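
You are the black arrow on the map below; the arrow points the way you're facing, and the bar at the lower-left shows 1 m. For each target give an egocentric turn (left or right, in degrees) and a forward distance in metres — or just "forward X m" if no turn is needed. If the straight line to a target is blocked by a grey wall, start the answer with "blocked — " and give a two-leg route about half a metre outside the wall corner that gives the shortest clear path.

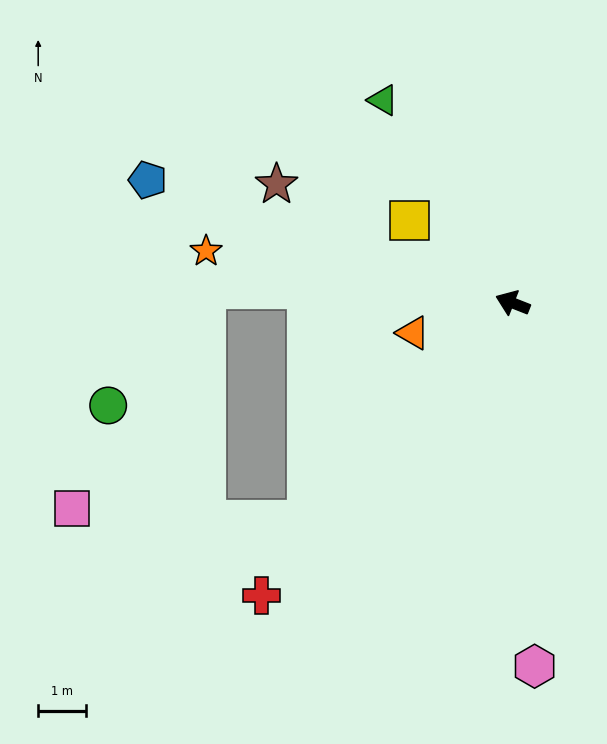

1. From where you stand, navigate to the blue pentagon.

turn left 3°, forward 8.0 m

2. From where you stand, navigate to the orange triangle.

turn left 38°, forward 2.2 m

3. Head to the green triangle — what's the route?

turn right 36°, forward 5.0 m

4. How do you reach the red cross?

turn left 71°, forward 8.0 m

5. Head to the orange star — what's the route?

turn left 12°, forward 6.4 m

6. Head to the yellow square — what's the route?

turn right 17°, forward 2.7 m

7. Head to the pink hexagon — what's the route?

turn left 115°, forward 7.5 m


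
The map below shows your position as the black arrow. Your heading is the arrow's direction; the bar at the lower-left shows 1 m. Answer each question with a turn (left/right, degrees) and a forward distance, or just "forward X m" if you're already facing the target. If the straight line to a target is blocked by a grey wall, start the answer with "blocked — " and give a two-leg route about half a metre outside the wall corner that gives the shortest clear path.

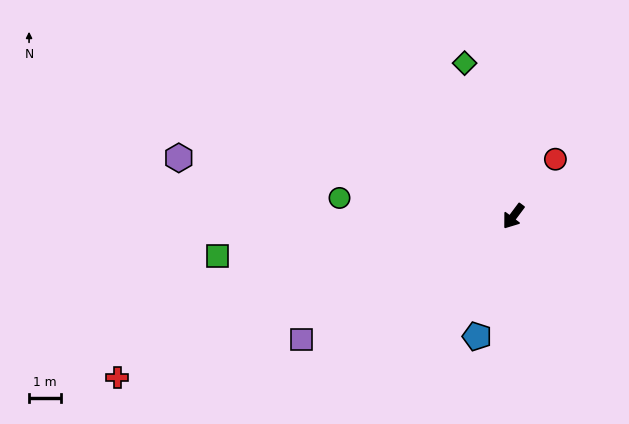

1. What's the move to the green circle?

turn right 59°, forward 5.4 m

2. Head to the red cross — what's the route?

turn right 31°, forward 13.3 m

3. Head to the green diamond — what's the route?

turn right 126°, forward 5.0 m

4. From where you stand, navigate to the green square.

turn right 46°, forward 9.3 m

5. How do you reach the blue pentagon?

turn left 20°, forward 3.9 m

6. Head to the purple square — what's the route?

turn right 23°, forward 7.6 m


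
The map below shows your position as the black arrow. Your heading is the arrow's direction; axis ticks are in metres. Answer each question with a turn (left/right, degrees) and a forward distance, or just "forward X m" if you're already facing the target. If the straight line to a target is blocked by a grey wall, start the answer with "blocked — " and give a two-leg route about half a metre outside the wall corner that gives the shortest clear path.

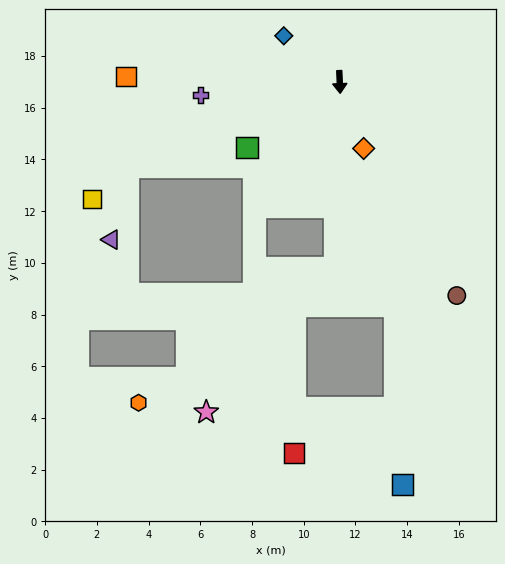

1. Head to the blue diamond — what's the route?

turn right 132°, forward 2.8 m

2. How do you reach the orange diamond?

turn left 17°, forward 2.7 m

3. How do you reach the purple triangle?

blocked — turn right 70°, forward 8.8 m, then turn left 54°, forward 2.9 m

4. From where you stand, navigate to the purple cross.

turn right 87°, forward 5.4 m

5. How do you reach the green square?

turn right 57°, forward 4.4 m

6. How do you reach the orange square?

turn right 94°, forward 8.3 m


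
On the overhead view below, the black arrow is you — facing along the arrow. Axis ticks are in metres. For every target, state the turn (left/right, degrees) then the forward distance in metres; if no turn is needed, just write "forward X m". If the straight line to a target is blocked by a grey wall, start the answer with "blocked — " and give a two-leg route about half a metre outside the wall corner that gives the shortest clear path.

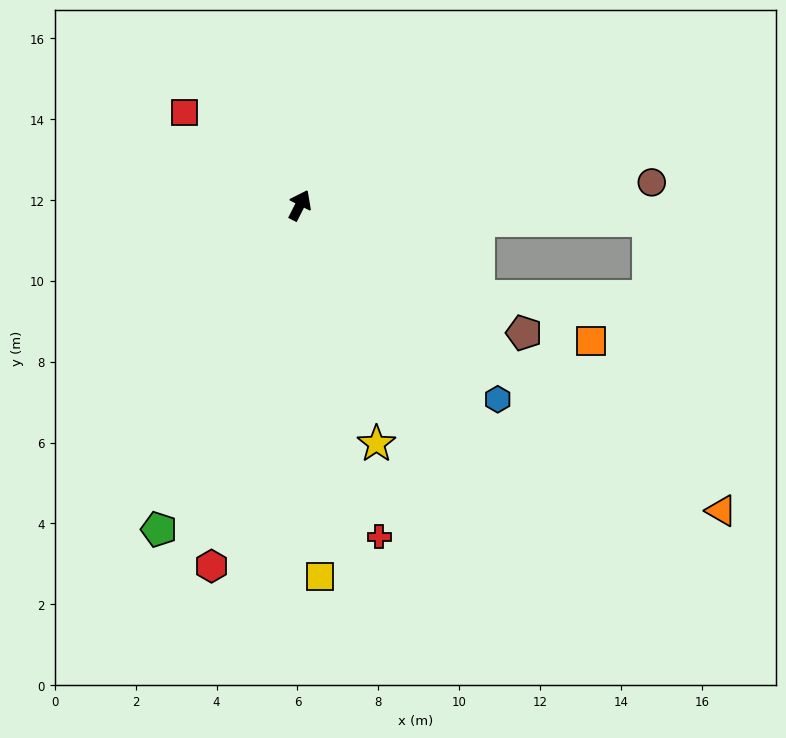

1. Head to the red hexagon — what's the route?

turn right 167°, forward 9.2 m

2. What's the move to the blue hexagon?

turn right 108°, forward 6.9 m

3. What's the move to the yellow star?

turn right 135°, forward 6.2 m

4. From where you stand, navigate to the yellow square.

turn right 150°, forward 9.2 m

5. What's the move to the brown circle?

turn right 59°, forward 8.7 m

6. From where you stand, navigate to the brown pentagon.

turn right 93°, forward 6.4 m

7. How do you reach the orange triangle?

turn right 99°, forward 12.9 m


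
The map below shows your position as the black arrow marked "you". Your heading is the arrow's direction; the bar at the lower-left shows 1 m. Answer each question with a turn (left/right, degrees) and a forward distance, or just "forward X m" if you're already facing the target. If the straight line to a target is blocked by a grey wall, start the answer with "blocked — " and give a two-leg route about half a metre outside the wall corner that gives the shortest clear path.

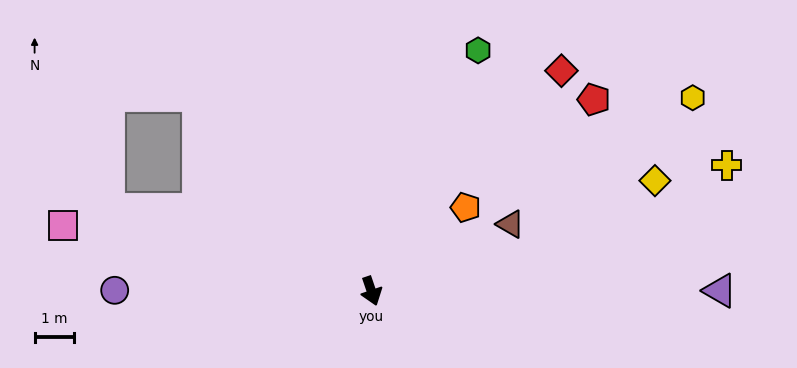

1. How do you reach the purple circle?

turn right 109°, forward 6.5 m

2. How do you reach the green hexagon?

turn left 137°, forward 6.7 m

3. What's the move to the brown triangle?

turn left 97°, forward 3.9 m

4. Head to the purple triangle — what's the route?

turn left 71°, forward 8.9 m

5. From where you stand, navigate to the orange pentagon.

turn left 113°, forward 3.2 m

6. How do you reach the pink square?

turn right 121°, forward 8.0 m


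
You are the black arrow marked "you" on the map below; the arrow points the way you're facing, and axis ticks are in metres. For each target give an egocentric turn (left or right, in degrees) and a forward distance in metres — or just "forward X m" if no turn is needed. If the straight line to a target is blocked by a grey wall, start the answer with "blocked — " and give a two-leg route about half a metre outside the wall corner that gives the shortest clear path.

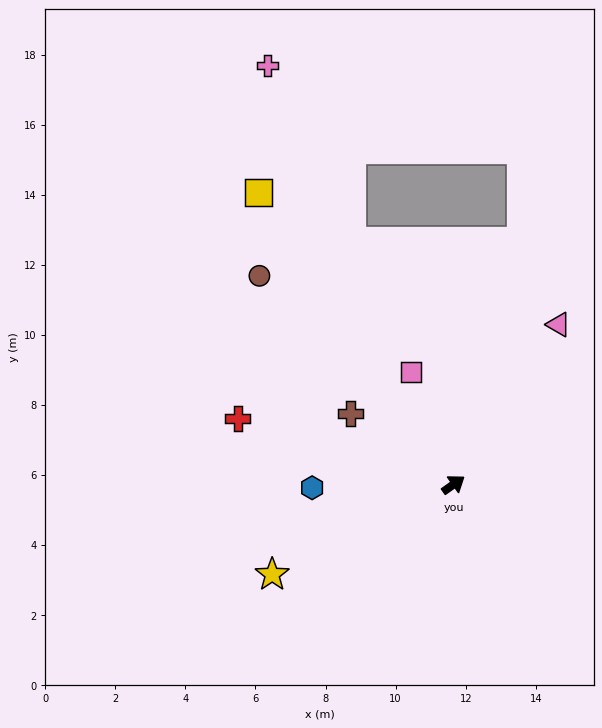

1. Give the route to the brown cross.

turn left 110°, forward 3.6 m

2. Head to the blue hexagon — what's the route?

turn left 146°, forward 4.0 m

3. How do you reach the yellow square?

turn left 88°, forward 10.0 m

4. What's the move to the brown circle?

turn left 98°, forward 8.1 m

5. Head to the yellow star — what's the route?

turn left 171°, forward 5.8 m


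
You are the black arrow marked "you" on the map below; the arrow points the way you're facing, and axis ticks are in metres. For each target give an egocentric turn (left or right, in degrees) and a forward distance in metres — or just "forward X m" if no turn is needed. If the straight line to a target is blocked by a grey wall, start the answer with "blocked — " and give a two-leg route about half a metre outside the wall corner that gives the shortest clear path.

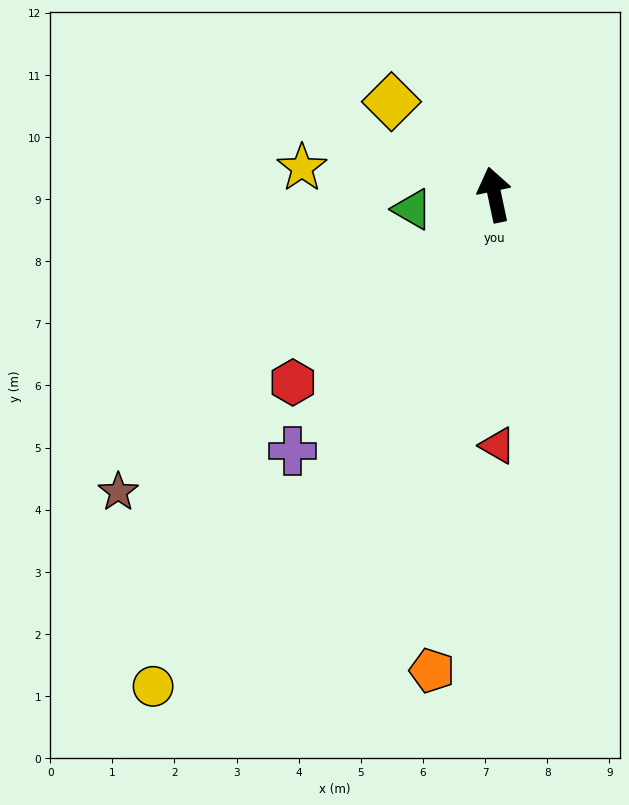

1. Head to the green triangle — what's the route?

turn left 88°, forward 1.3 m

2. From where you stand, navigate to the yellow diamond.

turn left 36°, forward 2.2 m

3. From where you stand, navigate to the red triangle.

turn left 169°, forward 4.0 m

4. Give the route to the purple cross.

turn left 130°, forward 5.3 m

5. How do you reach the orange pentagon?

turn left 161°, forward 7.7 m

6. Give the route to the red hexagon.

turn left 121°, forward 4.4 m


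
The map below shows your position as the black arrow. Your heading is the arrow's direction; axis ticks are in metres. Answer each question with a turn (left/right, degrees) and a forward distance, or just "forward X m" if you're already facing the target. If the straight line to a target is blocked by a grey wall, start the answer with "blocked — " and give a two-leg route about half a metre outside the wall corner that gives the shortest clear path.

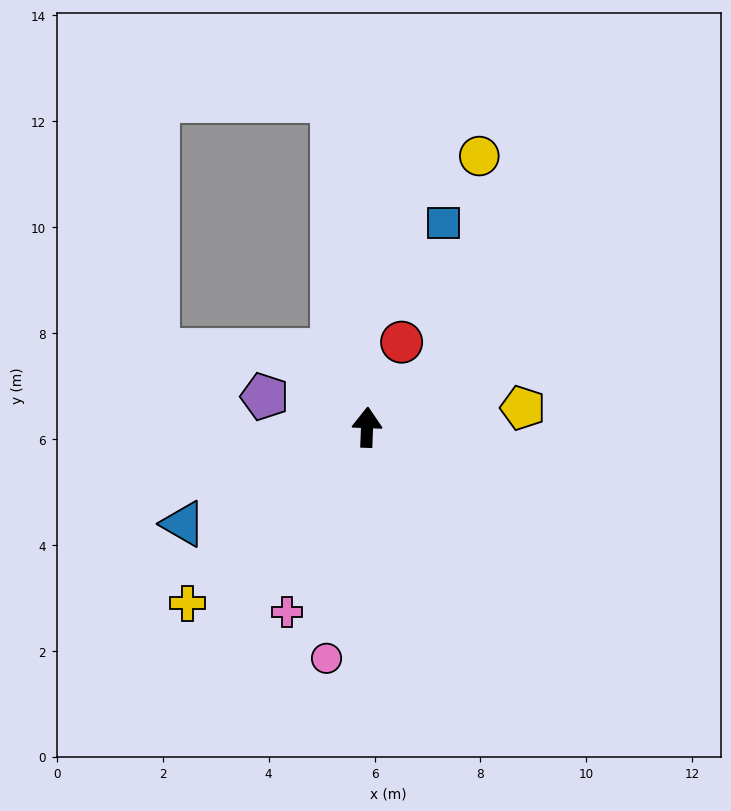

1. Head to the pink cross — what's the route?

turn left 159°, forward 3.8 m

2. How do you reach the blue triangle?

turn left 120°, forward 3.9 m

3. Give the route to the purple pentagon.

turn left 76°, forward 2.0 m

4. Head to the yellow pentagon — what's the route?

turn right 81°, forward 3.0 m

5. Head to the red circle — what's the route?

turn right 20°, forward 1.7 m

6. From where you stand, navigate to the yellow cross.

turn left 137°, forward 4.7 m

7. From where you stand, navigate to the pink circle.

turn left 172°, forward 4.4 m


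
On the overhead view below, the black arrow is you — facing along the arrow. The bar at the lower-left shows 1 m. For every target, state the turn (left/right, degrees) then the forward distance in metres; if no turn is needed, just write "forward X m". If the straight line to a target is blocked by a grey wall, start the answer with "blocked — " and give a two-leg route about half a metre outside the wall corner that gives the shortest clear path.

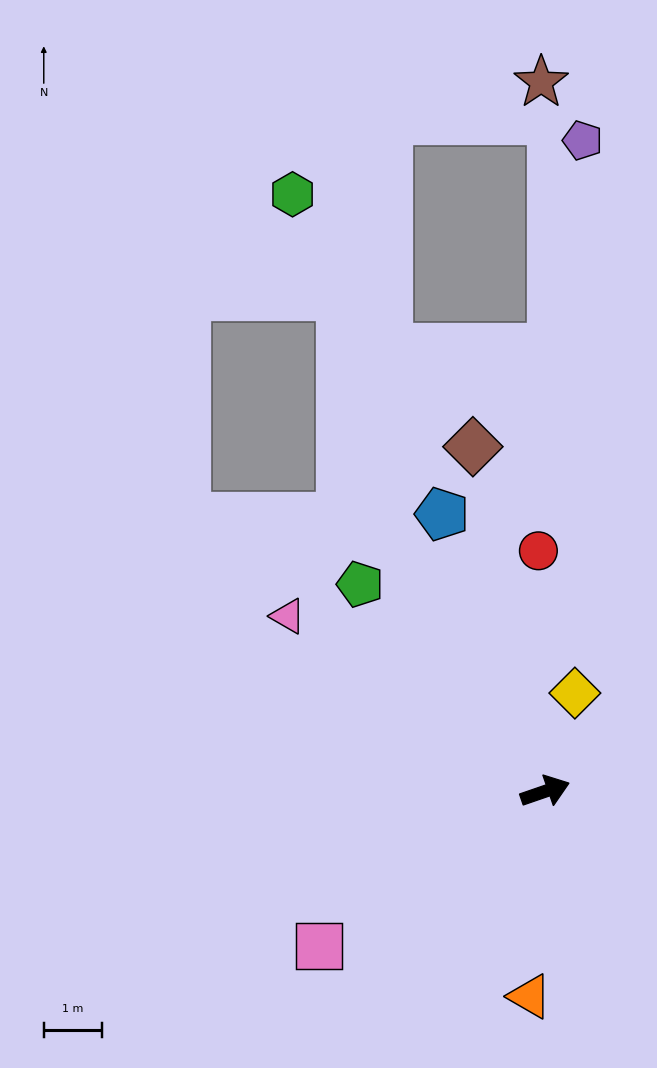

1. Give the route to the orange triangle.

turn right 113°, forward 3.5 m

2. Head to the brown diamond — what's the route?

turn left 83°, forward 6.1 m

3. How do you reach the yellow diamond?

turn left 54°, forward 1.8 m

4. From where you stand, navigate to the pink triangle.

turn left 127°, forward 5.4 m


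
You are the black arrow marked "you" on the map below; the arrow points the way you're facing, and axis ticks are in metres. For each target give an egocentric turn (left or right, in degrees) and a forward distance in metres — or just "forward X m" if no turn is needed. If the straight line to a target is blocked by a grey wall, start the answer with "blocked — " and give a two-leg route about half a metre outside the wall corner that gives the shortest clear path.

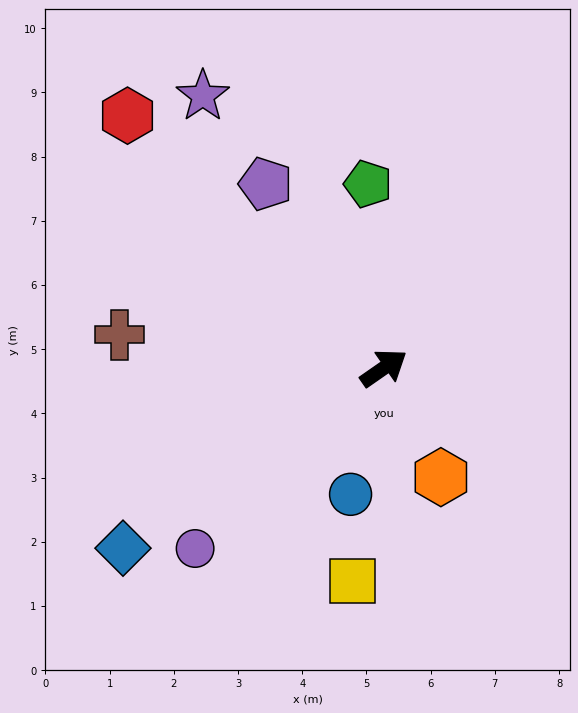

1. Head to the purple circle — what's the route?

turn right 171°, forward 4.1 m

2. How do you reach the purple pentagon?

turn left 88°, forward 3.4 m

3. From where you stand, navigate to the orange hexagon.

turn right 97°, forward 1.9 m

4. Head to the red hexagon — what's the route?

turn left 101°, forward 5.6 m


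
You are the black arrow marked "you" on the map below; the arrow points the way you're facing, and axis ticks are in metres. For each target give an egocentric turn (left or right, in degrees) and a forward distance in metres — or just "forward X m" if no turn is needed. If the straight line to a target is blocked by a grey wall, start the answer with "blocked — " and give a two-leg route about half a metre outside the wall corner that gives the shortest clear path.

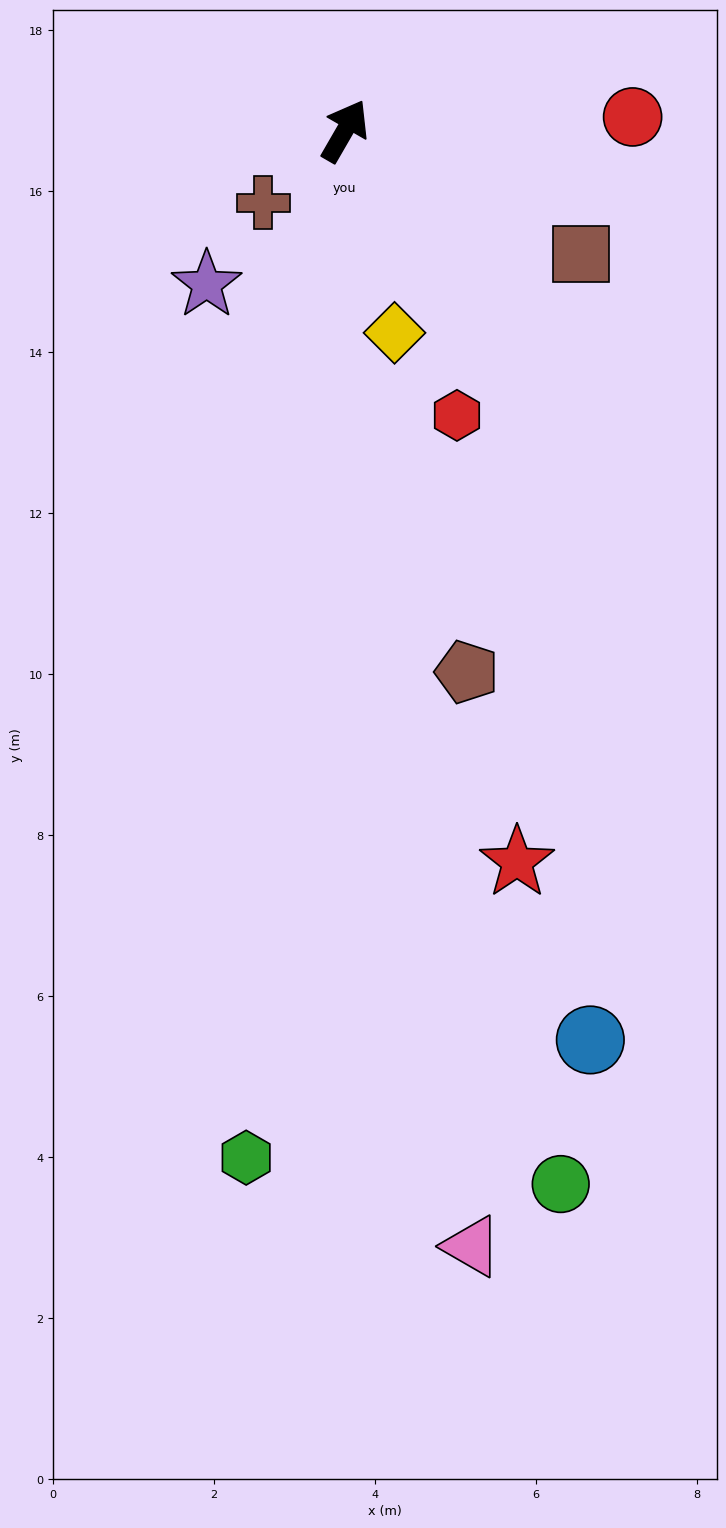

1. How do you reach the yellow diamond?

turn right 136°, forward 2.6 m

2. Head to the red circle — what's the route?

turn right 57°, forward 3.6 m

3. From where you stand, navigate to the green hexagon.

turn right 155°, forward 12.8 m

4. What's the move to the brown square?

turn right 88°, forward 3.3 m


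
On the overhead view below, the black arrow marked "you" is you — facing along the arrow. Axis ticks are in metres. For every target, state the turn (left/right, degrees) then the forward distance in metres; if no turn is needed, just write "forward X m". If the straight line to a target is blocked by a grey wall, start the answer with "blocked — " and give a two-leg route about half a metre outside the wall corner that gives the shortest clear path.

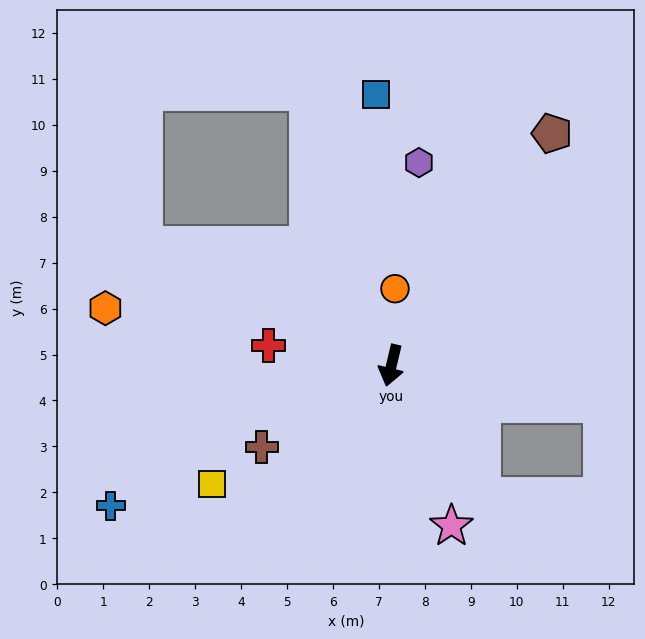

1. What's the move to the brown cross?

turn right 44°, forward 3.3 m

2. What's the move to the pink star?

turn left 34°, forward 3.7 m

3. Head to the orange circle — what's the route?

turn right 169°, forward 1.7 m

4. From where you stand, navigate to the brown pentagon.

turn left 159°, forward 6.1 m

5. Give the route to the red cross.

turn right 86°, forward 2.7 m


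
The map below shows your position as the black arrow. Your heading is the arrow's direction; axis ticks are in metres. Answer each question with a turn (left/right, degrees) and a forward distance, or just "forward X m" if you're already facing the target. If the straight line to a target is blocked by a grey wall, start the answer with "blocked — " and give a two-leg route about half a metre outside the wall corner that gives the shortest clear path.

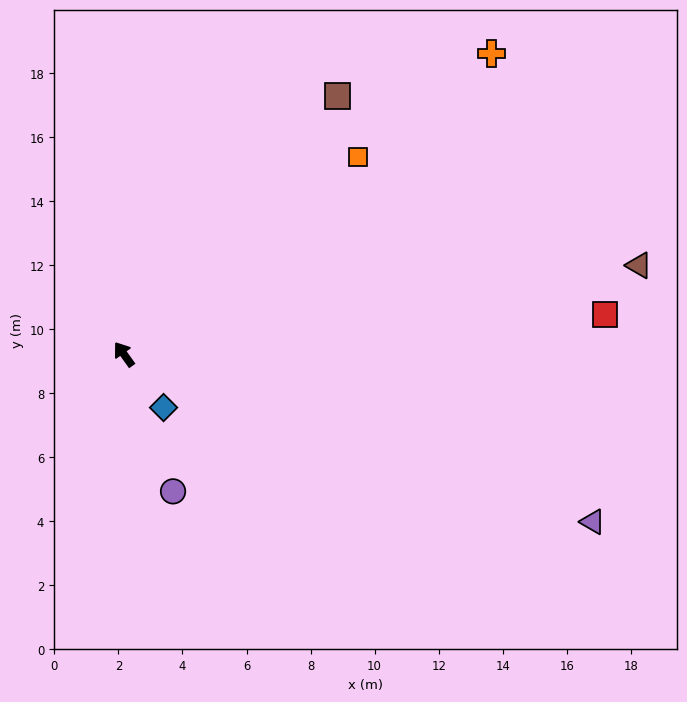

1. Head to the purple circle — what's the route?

turn left 164°, forward 4.5 m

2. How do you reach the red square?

turn right 121°, forward 15.1 m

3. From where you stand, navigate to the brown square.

turn right 75°, forward 10.5 m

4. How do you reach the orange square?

turn right 86°, forward 9.6 m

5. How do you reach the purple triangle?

turn right 145°, forward 15.5 m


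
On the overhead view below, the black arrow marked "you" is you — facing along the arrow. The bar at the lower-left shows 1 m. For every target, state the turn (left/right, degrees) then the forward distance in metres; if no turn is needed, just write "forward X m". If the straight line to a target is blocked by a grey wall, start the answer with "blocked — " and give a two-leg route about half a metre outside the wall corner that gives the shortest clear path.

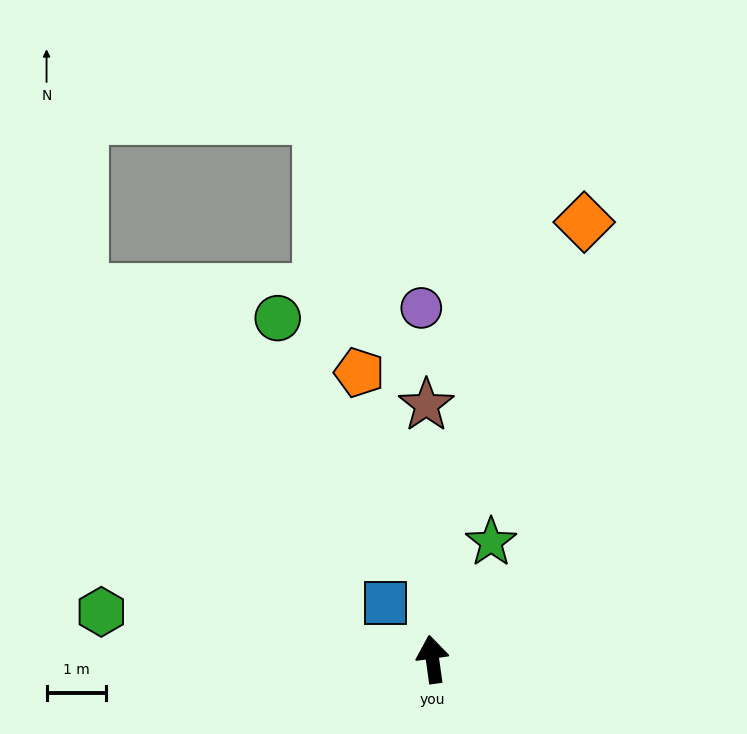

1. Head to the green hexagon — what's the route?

turn left 74°, forward 5.7 m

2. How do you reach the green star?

turn right 34°, forward 2.2 m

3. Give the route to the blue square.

turn left 32°, forward 1.2 m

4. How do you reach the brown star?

turn right 6°, forward 4.3 m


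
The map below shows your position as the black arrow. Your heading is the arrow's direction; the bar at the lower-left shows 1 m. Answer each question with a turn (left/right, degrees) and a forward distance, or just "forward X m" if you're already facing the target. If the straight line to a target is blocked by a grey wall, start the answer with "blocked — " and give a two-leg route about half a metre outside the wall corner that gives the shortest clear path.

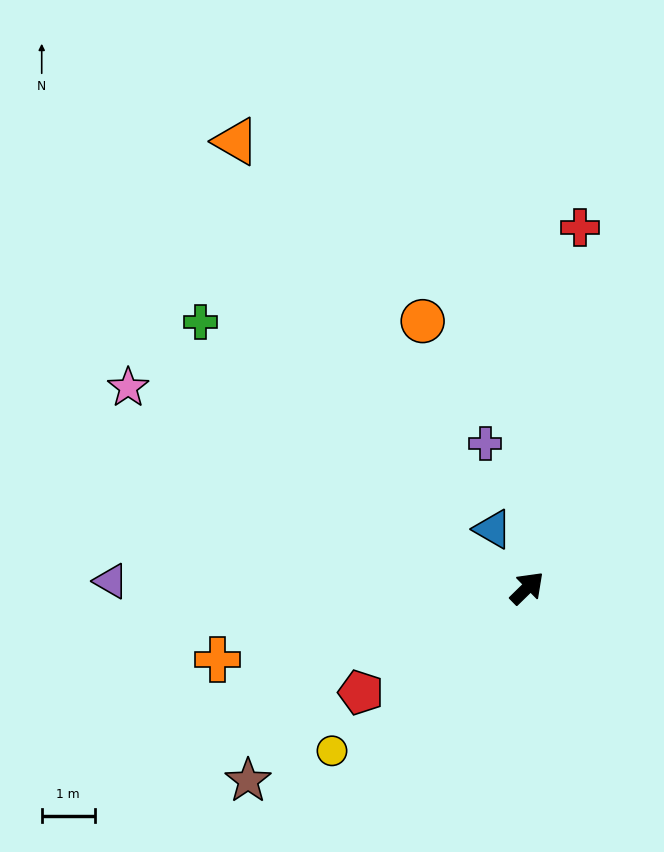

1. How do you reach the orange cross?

turn left 149°, forward 6.0 m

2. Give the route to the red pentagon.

turn left 168°, forward 3.7 m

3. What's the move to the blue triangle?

turn left 76°, forward 1.3 m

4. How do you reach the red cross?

turn left 37°, forward 6.9 m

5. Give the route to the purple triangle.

turn left 135°, forward 7.8 m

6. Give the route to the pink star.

turn left 109°, forward 8.4 m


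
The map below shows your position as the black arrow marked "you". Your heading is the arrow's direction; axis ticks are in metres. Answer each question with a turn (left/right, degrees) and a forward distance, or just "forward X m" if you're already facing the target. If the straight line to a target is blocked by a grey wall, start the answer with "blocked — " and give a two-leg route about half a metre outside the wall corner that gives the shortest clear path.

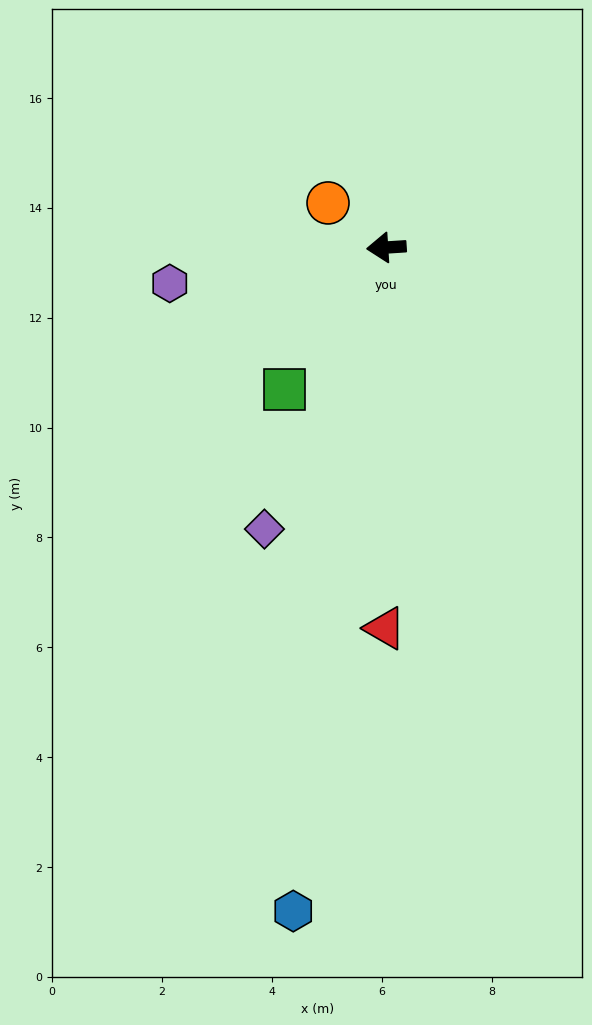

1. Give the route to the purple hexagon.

turn left 6°, forward 4.0 m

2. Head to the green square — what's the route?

turn left 51°, forward 3.2 m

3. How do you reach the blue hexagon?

turn left 78°, forward 12.2 m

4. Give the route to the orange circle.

turn right 41°, forward 1.3 m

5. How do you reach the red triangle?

turn left 86°, forward 6.9 m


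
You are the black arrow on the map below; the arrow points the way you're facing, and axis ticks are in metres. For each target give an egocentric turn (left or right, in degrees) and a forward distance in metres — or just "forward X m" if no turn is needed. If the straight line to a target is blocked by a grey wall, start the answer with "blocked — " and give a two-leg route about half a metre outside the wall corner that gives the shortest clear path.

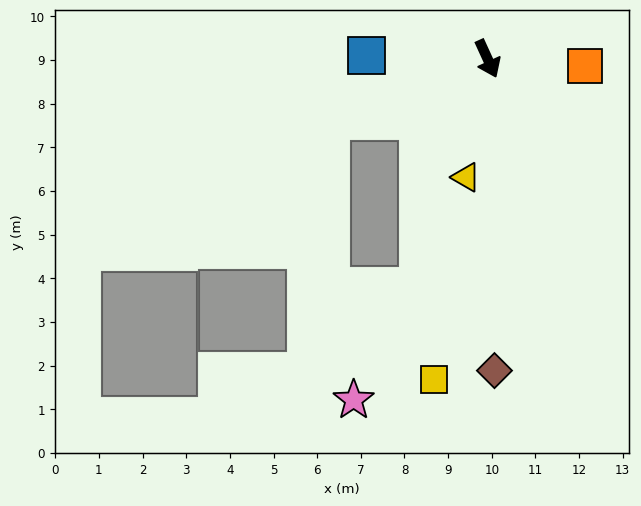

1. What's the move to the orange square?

turn left 61°, forward 2.2 m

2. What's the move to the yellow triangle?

turn right 35°, forward 2.8 m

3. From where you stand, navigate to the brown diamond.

turn right 23°, forward 7.1 m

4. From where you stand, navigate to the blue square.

turn right 116°, forward 2.8 m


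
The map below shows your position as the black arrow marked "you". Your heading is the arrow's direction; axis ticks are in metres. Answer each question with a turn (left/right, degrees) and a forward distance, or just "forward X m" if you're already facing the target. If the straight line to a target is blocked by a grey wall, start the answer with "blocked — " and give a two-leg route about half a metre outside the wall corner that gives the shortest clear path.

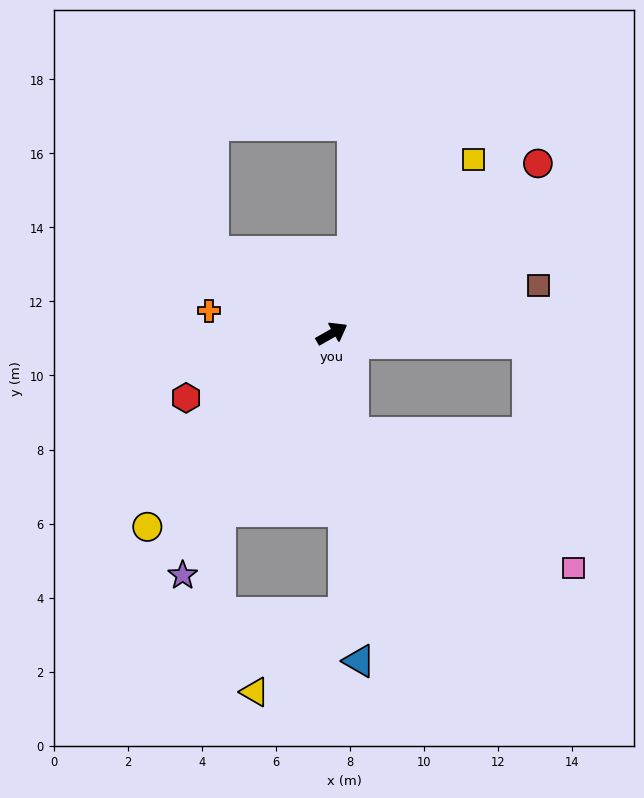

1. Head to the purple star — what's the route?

turn right 151°, forward 7.7 m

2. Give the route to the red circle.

turn left 10°, forward 7.2 m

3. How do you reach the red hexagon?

turn left 174°, forward 4.3 m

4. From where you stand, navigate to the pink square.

blocked — turn right 107°, forward 2.7 m, then turn left 46°, forward 7.0 m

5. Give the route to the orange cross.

turn left 140°, forward 3.4 m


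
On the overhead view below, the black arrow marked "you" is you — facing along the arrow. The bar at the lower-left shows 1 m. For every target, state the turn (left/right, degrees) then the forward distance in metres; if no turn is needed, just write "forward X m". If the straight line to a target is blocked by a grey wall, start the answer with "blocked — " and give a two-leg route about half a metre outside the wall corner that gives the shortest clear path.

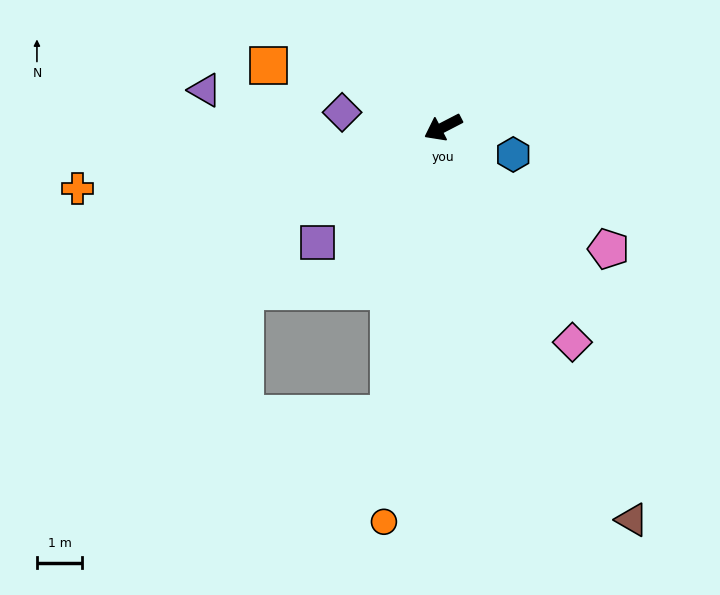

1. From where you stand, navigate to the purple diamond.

turn right 36°, forward 2.3 m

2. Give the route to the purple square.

turn left 15°, forward 3.8 m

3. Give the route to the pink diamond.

turn left 94°, forward 5.6 m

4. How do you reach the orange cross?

turn right 18°, forward 8.2 m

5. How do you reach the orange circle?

turn left 54°, forward 8.9 m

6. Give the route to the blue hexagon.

turn left 131°, forward 1.7 m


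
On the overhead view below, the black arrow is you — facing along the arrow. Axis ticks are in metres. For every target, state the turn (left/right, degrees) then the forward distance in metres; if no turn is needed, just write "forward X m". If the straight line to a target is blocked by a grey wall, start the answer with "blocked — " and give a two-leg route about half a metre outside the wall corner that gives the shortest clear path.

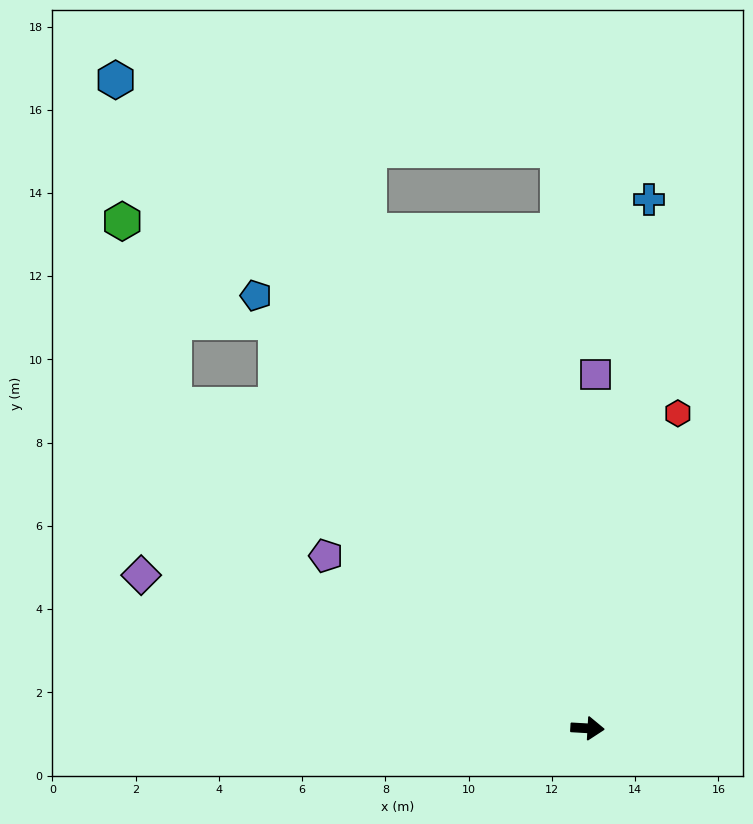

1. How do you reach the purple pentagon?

turn left 150°, forward 7.5 m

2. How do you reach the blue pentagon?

turn left 131°, forward 13.1 m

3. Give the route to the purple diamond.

turn left 164°, forward 11.3 m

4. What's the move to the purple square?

turn left 92°, forward 8.5 m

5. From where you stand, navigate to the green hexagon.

blocked — turn left 145°, forward 12.6 m, then turn right 36°, forward 4.6 m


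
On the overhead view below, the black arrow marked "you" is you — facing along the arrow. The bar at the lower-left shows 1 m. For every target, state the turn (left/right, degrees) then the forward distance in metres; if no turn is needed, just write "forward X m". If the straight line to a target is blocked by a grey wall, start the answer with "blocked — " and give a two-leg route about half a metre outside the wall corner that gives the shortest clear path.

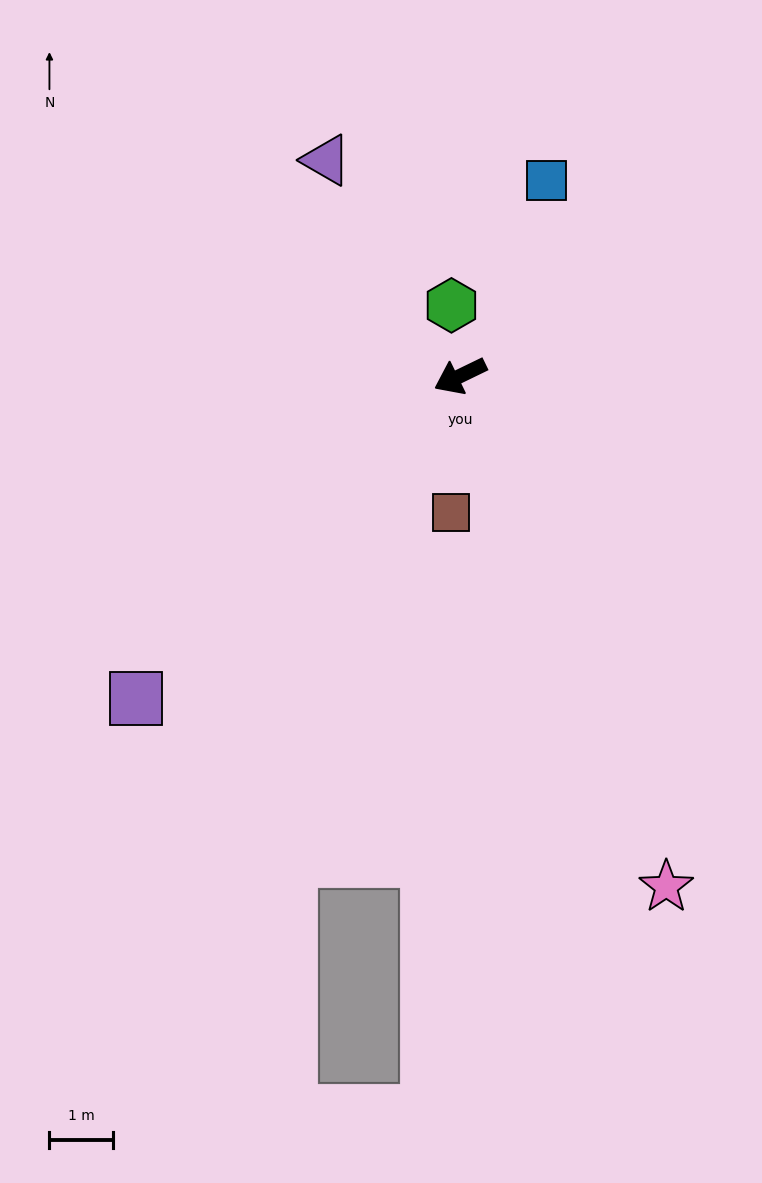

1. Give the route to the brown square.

turn left 60°, forward 2.1 m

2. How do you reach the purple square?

turn left 19°, forward 7.2 m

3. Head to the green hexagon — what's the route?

turn right 109°, forward 1.1 m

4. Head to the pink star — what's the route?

turn left 86°, forward 8.6 m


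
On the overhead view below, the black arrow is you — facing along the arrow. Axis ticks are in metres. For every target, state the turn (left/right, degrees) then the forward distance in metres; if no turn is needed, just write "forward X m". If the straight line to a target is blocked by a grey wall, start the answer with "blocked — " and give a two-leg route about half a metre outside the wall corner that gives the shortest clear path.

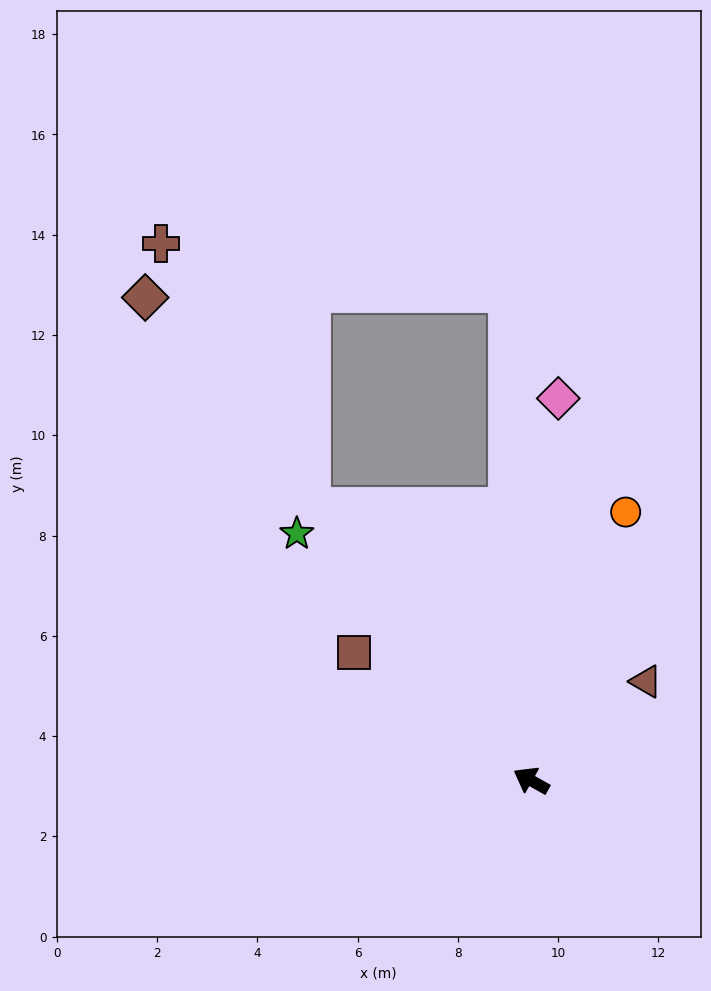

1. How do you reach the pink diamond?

turn right 65°, forward 7.6 m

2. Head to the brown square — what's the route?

turn right 7°, forward 4.4 m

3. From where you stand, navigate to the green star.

turn right 17°, forward 6.8 m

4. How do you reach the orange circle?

turn right 80°, forward 5.7 m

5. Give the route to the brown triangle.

turn right 110°, forward 3.0 m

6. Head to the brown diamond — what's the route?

turn right 22°, forward 12.3 m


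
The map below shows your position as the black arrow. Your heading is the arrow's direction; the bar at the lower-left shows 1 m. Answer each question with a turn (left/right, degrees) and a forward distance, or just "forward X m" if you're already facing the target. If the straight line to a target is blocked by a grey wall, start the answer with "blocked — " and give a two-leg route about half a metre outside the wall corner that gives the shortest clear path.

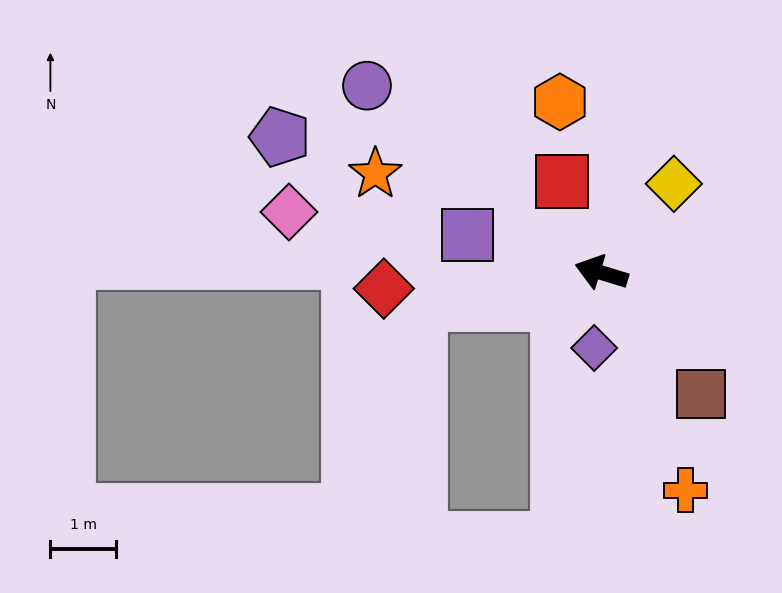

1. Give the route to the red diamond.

turn left 21°, forward 3.3 m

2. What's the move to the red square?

turn right 50°, forward 1.5 m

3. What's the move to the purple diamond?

turn left 101°, forward 1.2 m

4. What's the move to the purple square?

forward 2.1 m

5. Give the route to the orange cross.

turn left 128°, forward 3.6 m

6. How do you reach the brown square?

turn left 146°, forward 2.4 m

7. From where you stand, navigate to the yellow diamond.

turn right 112°, forward 1.8 m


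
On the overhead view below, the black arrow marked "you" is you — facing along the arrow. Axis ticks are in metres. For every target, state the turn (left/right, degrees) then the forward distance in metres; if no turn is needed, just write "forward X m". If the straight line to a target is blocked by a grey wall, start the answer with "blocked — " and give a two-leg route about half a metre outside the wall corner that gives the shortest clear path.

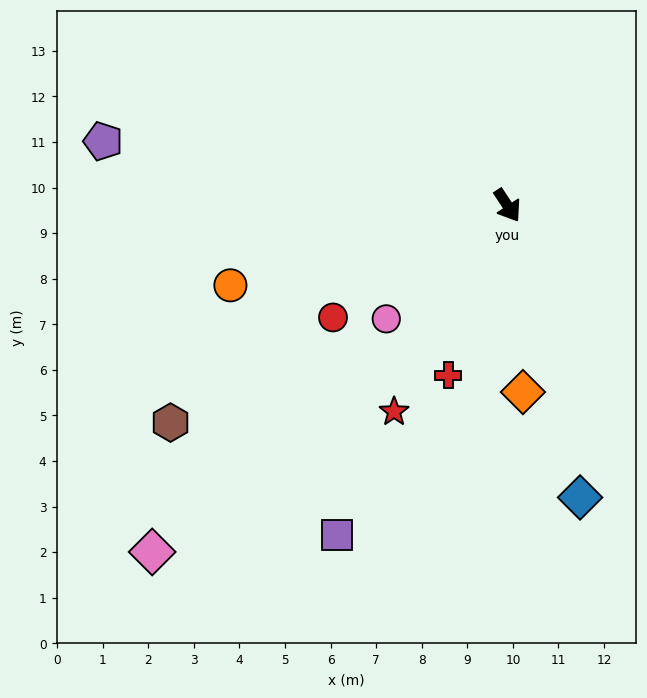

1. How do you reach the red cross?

turn right 52°, forward 3.9 m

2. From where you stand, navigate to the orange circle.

turn right 107°, forward 6.3 m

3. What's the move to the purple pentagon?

turn right 132°, forward 9.0 m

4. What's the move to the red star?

turn right 62°, forward 5.2 m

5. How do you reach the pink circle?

turn right 80°, forward 3.6 m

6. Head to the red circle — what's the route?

turn right 91°, forward 4.5 m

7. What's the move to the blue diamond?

turn right 19°, forward 6.6 m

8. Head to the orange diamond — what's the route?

turn right 29°, forward 4.1 m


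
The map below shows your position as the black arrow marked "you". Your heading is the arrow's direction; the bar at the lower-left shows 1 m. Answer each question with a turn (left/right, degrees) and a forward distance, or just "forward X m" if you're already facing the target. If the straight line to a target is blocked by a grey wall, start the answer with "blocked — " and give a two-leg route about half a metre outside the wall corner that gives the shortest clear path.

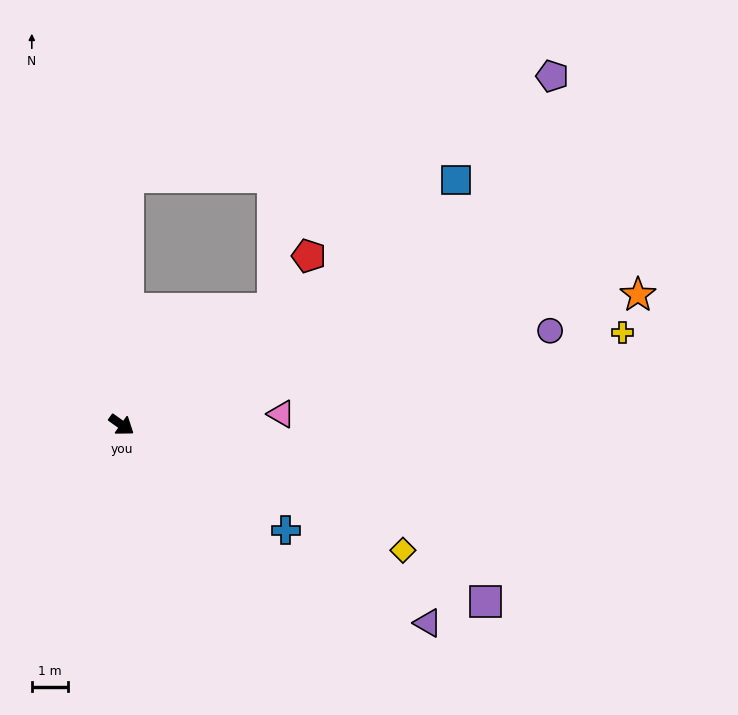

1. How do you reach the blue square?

turn left 72°, forward 11.3 m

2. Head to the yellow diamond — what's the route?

turn left 12°, forward 8.4 m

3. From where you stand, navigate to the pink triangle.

turn left 40°, forward 4.4 m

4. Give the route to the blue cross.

turn left 3°, forward 5.3 m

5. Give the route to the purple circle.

turn left 48°, forward 12.0 m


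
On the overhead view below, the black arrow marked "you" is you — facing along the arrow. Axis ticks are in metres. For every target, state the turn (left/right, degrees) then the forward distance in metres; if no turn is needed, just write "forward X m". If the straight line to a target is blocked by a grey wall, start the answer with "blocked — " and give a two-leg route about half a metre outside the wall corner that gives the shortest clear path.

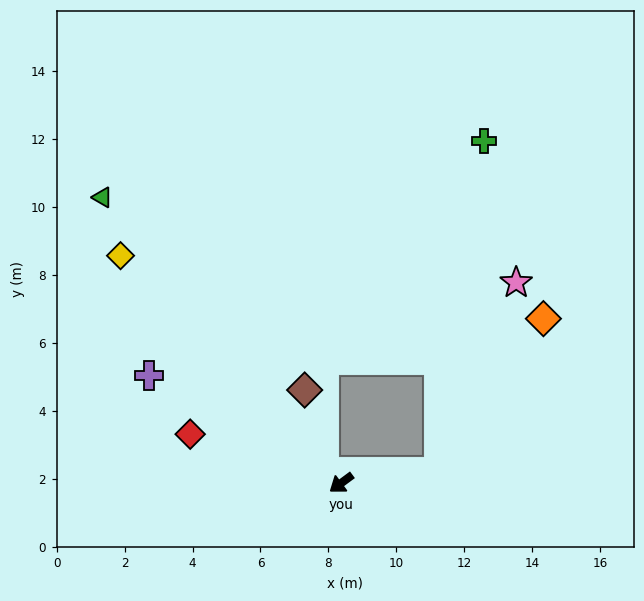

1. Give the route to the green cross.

blocked — turn left 150°, forward 2.9 m, then turn left 76°, forward 9.8 m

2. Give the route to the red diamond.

turn right 54°, forward 4.7 m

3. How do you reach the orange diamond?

blocked — turn left 150°, forward 2.9 m, then turn left 49°, forward 5.5 m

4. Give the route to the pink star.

blocked — turn left 150°, forward 2.9 m, then turn left 61°, forward 6.0 m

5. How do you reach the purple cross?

turn right 66°, forward 6.5 m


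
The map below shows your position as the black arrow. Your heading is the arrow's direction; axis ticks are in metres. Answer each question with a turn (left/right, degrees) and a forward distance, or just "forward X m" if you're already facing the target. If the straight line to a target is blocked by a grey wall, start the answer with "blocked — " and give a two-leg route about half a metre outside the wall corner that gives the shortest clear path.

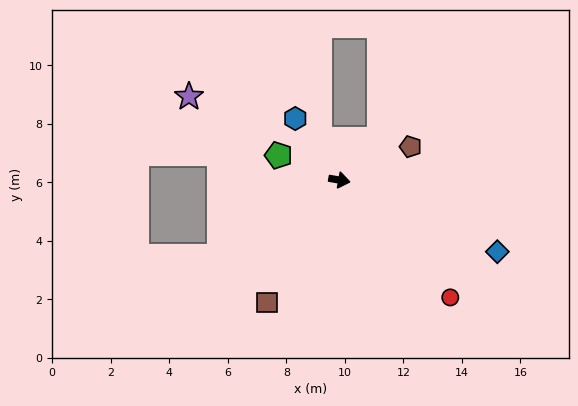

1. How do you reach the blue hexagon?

turn left 136°, forward 2.6 m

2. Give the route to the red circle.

turn right 37°, forward 5.5 m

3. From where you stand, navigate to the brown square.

turn right 111°, forward 4.9 m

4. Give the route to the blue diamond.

turn right 14°, forward 5.9 m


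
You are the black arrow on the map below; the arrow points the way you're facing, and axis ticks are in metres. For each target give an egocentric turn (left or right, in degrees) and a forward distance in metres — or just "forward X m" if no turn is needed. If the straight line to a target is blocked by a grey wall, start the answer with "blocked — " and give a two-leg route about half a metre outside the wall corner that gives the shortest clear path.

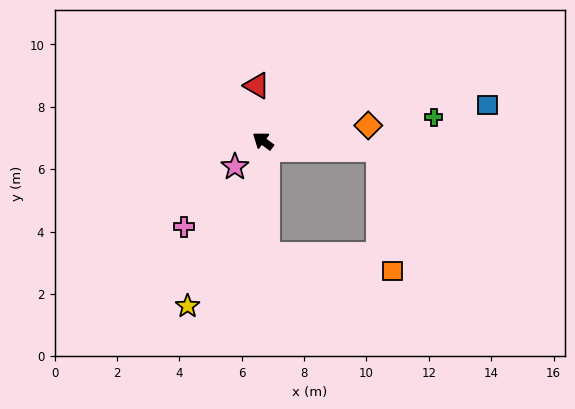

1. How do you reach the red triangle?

turn right 47°, forward 1.8 m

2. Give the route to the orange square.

blocked — turn right 147°, forward 3.7 m, then turn right 80°, forward 4.0 m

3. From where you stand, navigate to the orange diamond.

turn right 135°, forward 3.4 m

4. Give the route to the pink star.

turn left 79°, forward 1.2 m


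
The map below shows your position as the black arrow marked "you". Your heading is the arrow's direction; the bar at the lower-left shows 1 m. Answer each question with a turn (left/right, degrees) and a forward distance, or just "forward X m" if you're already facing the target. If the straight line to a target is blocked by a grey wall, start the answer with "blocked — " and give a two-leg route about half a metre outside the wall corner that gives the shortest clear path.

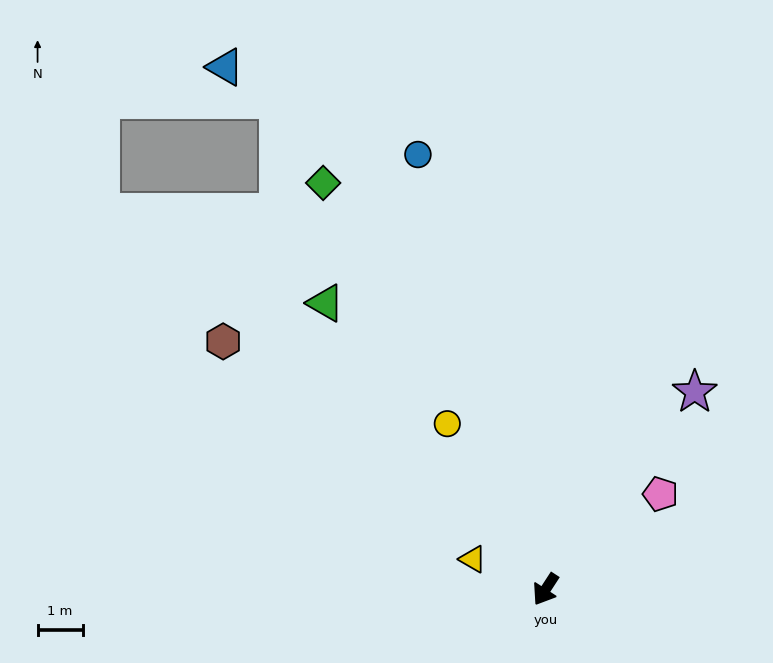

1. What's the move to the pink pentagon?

turn left 163°, forward 3.3 m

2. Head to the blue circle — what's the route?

turn right 131°, forward 10.0 m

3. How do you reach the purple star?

turn left 176°, forward 5.5 m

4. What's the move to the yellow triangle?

turn right 80°, forward 1.7 m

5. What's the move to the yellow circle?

turn right 116°, forward 4.3 m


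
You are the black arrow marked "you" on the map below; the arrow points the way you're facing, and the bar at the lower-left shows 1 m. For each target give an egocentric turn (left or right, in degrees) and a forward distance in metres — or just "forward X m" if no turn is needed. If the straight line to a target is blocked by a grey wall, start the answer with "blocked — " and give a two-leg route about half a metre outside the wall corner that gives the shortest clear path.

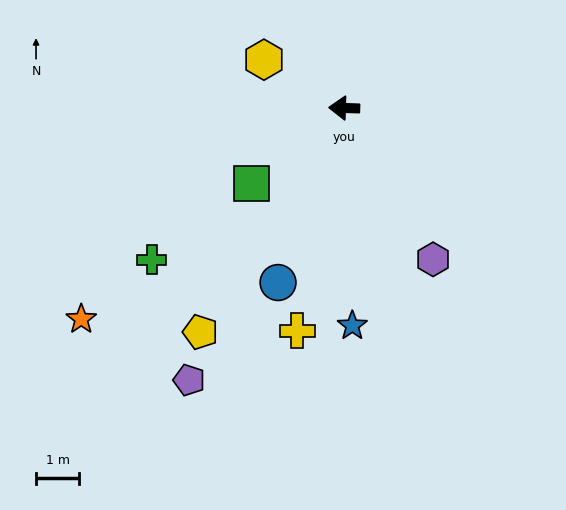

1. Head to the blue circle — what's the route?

turn left 71°, forward 4.3 m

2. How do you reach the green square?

turn left 41°, forward 2.8 m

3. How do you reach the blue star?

turn left 94°, forward 5.0 m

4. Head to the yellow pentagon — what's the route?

turn left 59°, forward 6.1 m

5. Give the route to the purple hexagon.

turn left 122°, forward 4.0 m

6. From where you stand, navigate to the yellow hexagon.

turn right 29°, forward 2.2 m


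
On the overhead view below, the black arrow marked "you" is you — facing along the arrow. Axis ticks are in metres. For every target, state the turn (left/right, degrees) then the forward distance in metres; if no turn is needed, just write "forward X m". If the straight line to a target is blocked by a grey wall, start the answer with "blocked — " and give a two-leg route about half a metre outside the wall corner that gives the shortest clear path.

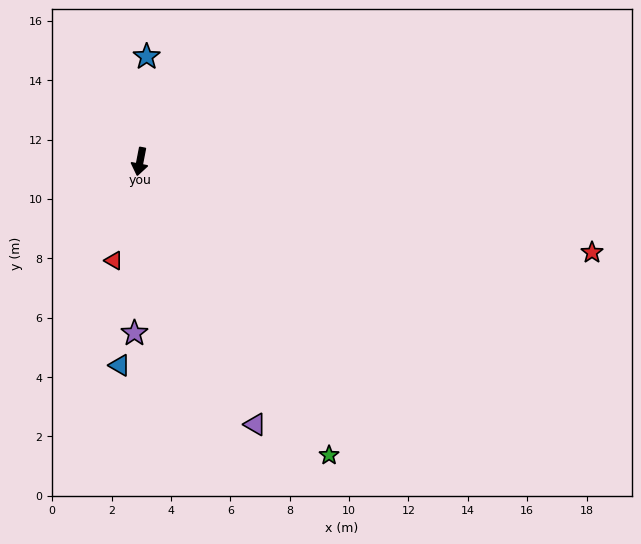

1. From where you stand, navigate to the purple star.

turn left 9°, forward 5.8 m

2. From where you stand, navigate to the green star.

turn left 44°, forward 11.8 m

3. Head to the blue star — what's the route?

turn right 173°, forward 3.5 m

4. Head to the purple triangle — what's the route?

turn left 35°, forward 9.7 m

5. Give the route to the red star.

turn left 90°, forward 15.5 m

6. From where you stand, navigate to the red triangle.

turn right 4°, forward 3.4 m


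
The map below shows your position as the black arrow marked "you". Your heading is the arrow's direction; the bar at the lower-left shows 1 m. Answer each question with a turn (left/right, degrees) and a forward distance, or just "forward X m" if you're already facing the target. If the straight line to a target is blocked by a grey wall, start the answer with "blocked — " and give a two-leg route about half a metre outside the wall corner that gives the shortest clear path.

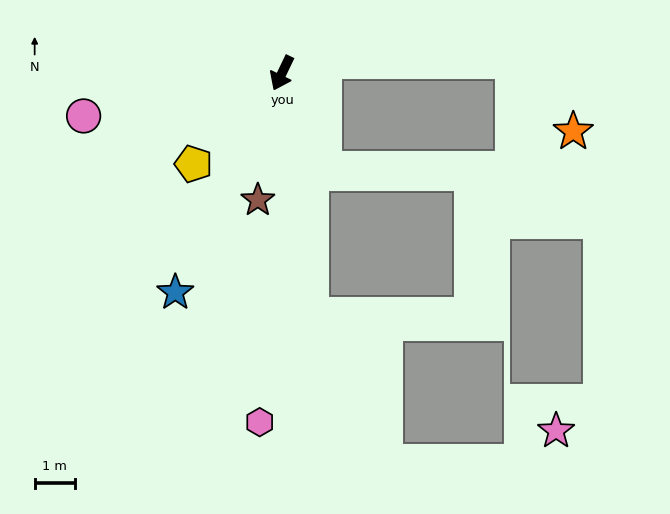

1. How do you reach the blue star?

forward 6.0 m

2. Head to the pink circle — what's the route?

turn right 52°, forward 5.0 m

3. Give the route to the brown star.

turn left 15°, forward 3.2 m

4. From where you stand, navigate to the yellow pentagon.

turn right 19°, forward 3.1 m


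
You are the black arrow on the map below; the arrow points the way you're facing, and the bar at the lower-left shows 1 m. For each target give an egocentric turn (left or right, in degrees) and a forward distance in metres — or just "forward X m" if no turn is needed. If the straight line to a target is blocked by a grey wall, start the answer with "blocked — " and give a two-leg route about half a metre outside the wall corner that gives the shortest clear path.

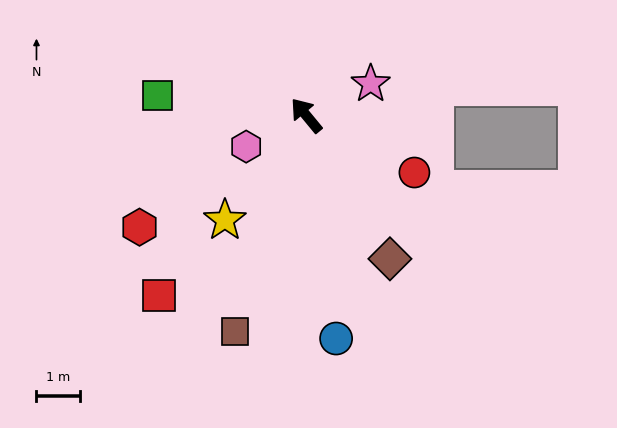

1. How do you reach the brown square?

turn left 122°, forward 5.2 m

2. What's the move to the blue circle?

turn left 148°, forward 5.1 m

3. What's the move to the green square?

turn left 43°, forward 3.4 m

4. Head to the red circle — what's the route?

turn right 157°, forward 2.8 m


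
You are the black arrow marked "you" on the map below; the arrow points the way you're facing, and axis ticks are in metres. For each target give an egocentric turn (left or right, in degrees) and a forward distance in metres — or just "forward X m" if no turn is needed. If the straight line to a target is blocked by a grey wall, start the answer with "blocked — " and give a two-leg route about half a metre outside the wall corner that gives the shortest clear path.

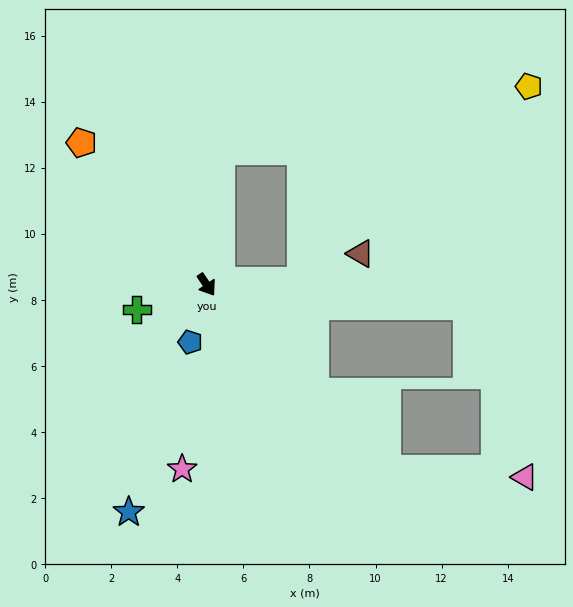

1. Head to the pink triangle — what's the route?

blocked — turn left 10°, forward 7.8 m, then turn left 43°, forward 4.2 m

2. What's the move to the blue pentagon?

turn right 50°, forward 1.8 m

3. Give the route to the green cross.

turn right 104°, forward 2.2 m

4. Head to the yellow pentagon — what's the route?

blocked — turn left 140°, forward 4.1 m, then turn right 72°, forward 9.5 m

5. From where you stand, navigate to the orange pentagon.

turn right 173°, forward 5.7 m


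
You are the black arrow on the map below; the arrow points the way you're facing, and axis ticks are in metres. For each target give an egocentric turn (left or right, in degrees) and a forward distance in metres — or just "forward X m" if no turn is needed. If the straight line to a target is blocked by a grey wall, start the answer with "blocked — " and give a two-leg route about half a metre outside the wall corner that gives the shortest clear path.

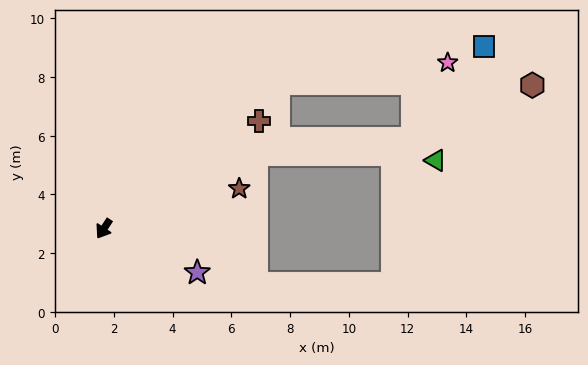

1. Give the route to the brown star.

turn left 140°, forward 4.8 m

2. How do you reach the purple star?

turn left 98°, forward 3.5 m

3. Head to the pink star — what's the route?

blocked — turn left 163°, forward 7.7 m, then turn right 33°, forward 5.8 m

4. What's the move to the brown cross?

turn left 158°, forward 6.4 m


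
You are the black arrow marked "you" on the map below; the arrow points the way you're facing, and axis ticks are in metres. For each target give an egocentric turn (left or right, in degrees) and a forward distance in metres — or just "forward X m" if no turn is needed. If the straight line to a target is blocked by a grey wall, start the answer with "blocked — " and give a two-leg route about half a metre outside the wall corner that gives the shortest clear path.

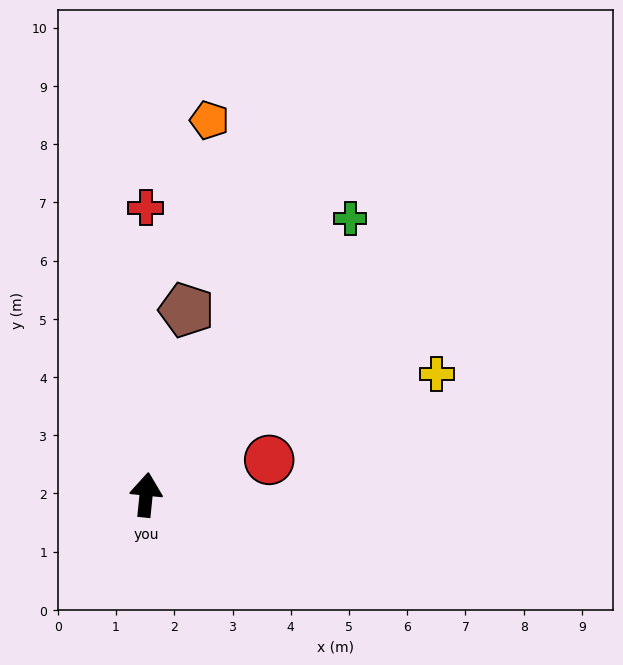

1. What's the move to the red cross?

turn left 6°, forward 4.9 m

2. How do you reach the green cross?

turn right 31°, forward 5.9 m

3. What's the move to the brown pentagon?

turn right 7°, forward 3.2 m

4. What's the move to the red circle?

turn right 68°, forward 2.2 m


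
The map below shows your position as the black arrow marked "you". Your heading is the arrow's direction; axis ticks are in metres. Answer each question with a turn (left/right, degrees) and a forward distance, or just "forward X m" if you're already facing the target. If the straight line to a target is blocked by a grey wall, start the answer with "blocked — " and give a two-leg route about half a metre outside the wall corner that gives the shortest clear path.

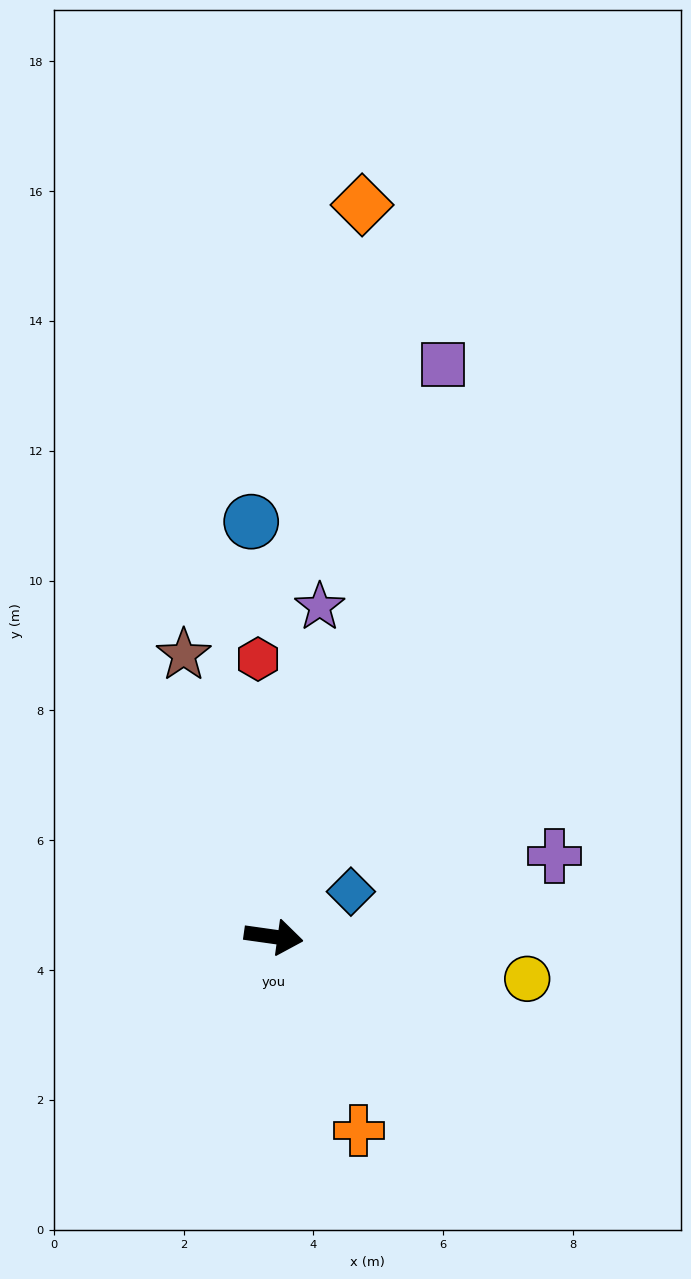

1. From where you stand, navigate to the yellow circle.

forward 4.0 m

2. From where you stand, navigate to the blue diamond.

turn left 38°, forward 1.4 m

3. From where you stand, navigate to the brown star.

turn left 116°, forward 4.6 m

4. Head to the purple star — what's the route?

turn left 90°, forward 5.1 m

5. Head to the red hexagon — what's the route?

turn left 101°, forward 4.3 m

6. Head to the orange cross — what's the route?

turn right 58°, forward 3.3 m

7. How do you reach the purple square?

turn left 82°, forward 9.2 m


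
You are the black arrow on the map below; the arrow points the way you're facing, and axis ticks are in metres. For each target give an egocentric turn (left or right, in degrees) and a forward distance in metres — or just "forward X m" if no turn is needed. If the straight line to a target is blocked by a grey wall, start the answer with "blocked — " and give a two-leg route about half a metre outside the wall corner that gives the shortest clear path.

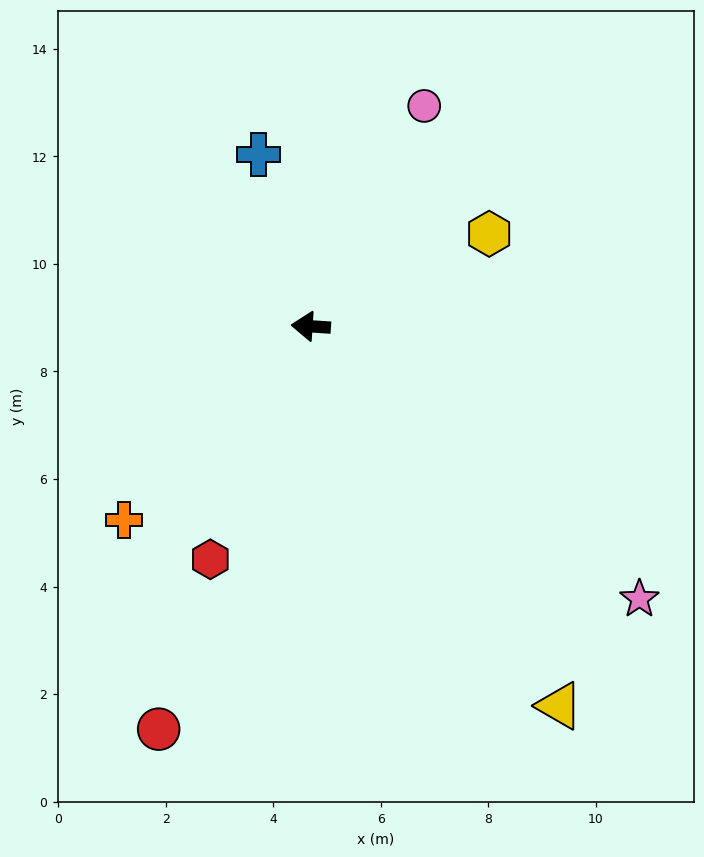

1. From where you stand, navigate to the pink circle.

turn right 113°, forward 4.6 m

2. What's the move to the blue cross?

turn right 69°, forward 3.3 m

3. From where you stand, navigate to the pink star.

turn left 144°, forward 7.9 m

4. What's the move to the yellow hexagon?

turn right 149°, forward 3.7 m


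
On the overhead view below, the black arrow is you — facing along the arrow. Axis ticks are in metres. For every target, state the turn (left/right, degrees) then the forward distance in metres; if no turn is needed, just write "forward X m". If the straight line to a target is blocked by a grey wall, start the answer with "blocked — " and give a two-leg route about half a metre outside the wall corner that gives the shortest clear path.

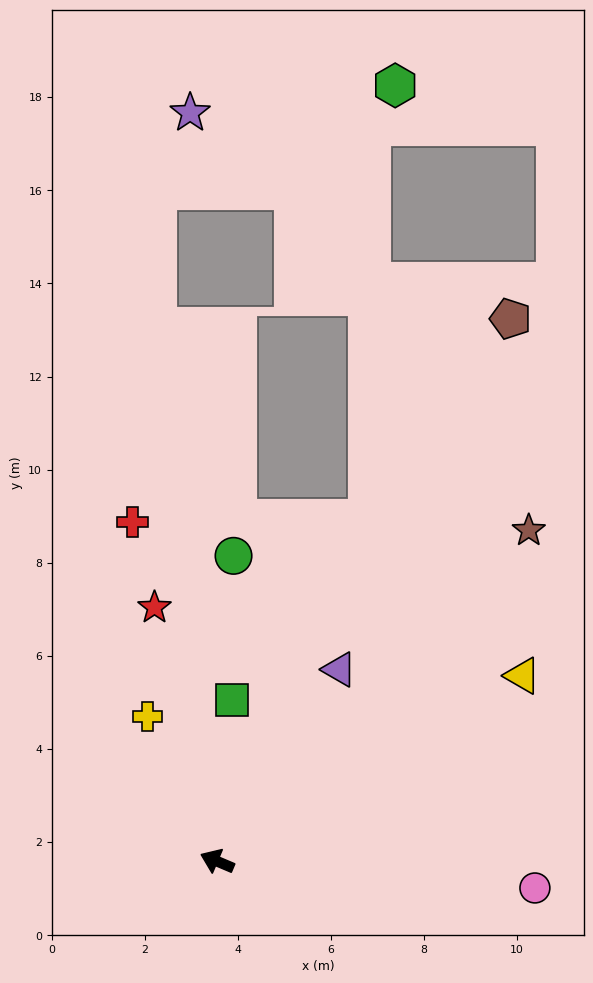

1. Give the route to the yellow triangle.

turn right 126°, forward 7.7 m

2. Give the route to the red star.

turn right 53°, forward 5.6 m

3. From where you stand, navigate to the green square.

turn right 72°, forward 3.5 m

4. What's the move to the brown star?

turn right 110°, forward 9.8 m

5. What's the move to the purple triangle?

turn right 100°, forward 4.9 m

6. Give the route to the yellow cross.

turn right 41°, forward 3.5 m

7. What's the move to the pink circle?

turn right 162°, forward 6.8 m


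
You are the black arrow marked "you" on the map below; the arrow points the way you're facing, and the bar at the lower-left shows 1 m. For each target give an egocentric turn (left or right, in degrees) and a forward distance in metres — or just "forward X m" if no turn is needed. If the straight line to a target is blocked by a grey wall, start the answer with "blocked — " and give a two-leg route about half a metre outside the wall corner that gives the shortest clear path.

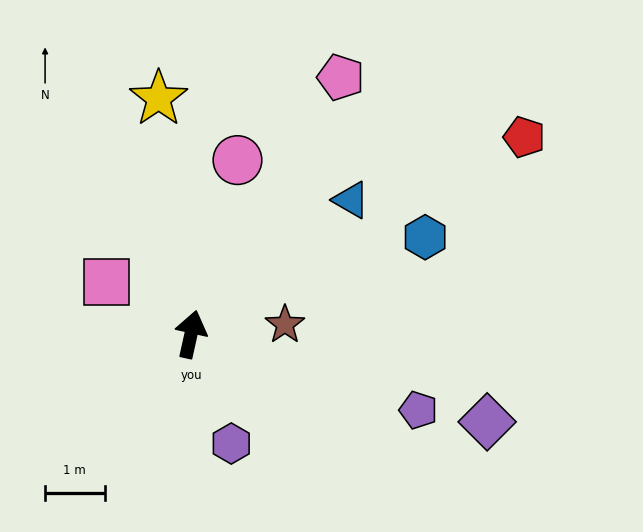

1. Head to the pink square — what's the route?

turn left 71°, forward 1.7 m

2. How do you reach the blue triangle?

turn right 37°, forward 3.5 m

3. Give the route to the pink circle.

turn right 2°, forward 3.0 m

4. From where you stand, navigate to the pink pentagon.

turn right 18°, forward 5.0 m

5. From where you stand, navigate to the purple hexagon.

turn right 147°, forward 2.0 m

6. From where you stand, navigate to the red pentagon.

turn right 47°, forward 6.5 m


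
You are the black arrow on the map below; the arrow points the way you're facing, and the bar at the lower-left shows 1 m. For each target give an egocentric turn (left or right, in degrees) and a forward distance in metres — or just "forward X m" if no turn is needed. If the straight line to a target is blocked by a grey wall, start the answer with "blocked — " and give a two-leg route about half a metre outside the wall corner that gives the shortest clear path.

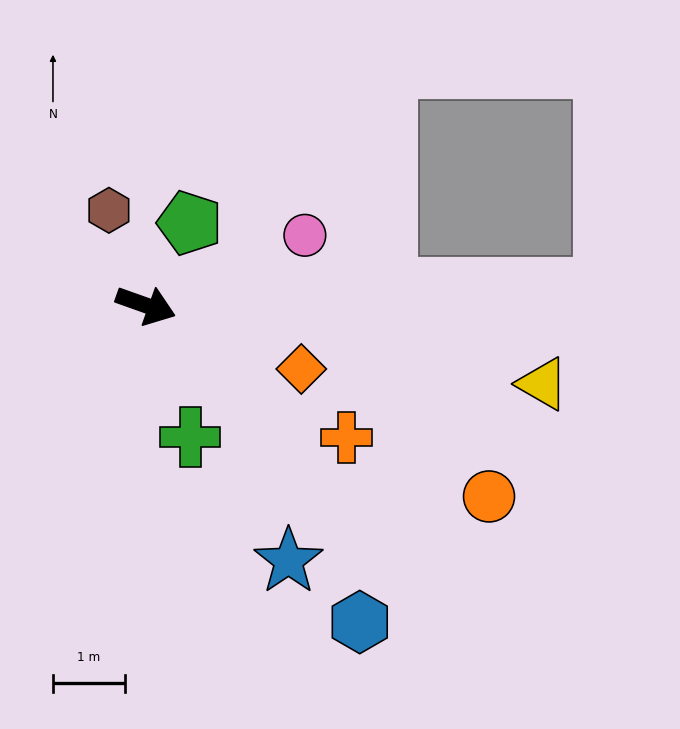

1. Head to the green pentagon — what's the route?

turn left 82°, forward 1.3 m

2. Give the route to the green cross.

turn right 52°, forward 1.9 m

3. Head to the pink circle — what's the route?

turn left 43°, forward 2.4 m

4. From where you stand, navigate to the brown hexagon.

turn left 131°, forward 1.4 m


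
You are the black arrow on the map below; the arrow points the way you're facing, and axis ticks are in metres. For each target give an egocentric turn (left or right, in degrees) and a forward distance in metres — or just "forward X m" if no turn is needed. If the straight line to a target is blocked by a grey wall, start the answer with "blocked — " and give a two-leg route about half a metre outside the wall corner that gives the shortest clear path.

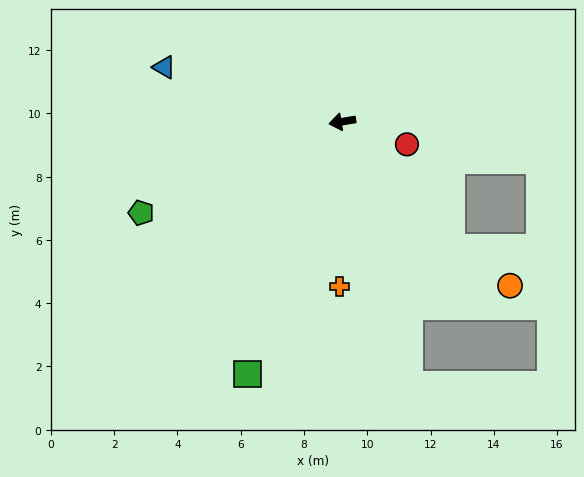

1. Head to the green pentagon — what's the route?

turn left 15°, forward 7.0 m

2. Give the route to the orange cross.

turn left 80°, forward 5.2 m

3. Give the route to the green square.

turn left 60°, forward 8.5 m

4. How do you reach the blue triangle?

turn right 26°, forward 5.9 m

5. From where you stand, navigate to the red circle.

turn left 151°, forward 2.2 m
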